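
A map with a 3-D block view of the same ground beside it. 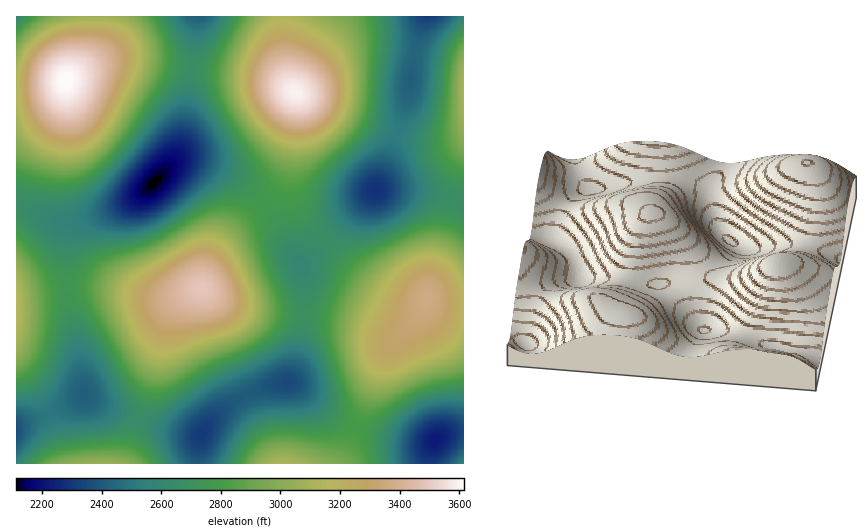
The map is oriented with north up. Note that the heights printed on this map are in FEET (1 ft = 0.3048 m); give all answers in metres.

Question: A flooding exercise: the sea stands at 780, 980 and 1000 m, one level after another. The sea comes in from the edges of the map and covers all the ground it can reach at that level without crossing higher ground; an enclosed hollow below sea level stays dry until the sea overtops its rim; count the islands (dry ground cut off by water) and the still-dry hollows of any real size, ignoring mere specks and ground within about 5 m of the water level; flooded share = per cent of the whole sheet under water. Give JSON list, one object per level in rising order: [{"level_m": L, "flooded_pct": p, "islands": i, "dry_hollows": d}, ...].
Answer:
[{"level_m": 780, "flooded_pct": 16, "islands": 0, "dry_hollows": 1}, {"level_m": 980, "flooded_pct": 83, "islands": 4, "dry_hollows": 0}, {"level_m": 1000, "flooded_pct": 87, "islands": 4, "dry_hollows": 0}]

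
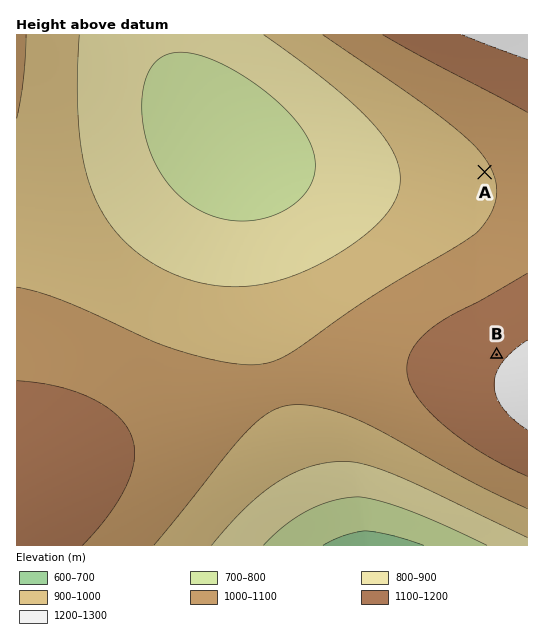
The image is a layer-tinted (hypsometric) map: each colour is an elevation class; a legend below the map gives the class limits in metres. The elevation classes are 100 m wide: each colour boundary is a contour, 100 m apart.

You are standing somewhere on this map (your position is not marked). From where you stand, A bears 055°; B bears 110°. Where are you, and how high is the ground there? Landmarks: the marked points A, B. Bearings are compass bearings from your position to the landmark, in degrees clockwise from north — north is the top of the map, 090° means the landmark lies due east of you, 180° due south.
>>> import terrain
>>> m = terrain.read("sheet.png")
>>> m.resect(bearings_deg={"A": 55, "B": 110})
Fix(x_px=317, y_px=289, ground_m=940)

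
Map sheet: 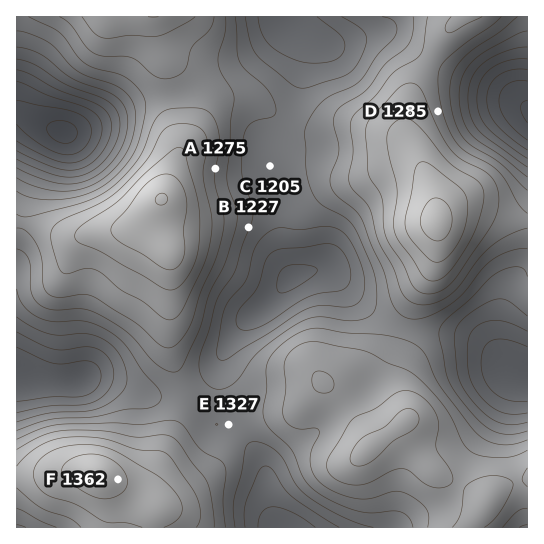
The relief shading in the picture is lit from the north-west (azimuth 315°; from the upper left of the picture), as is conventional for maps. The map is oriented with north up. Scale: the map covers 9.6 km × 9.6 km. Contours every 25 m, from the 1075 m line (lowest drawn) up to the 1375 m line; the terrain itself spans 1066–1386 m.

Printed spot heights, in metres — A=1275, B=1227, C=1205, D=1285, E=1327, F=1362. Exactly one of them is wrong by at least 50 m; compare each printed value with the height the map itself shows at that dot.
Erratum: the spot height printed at E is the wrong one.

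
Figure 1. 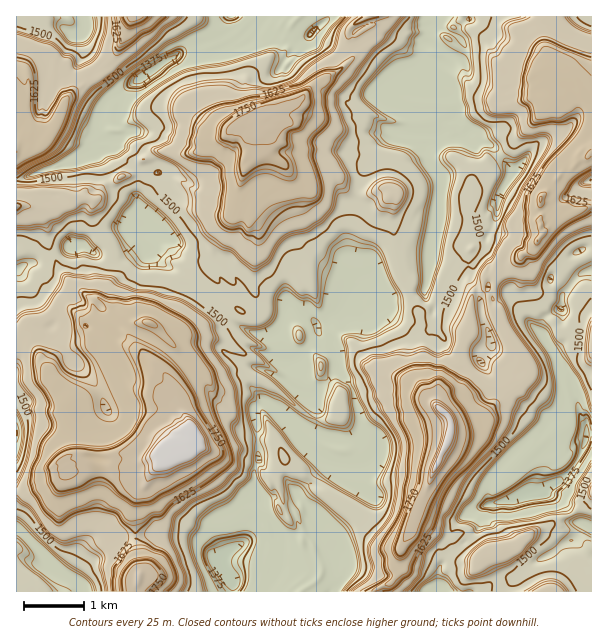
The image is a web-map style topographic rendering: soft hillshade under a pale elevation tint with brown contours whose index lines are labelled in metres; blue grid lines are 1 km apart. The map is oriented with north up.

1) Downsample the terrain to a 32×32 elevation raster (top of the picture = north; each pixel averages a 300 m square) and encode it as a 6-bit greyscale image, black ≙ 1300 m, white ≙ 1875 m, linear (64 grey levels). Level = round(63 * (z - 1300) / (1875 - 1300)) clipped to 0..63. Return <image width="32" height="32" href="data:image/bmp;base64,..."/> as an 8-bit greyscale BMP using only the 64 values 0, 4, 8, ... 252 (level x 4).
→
<image width="32" height="32" href="data:image/bmp;base64,Qk02CAAAAAAAADYEAAAoAAAAIAAAACAAAAABAAgAAAAAAAAEAAATCwAAEwsAAAABAAAAAAAAAAAAAAEBAQACAgIAAwMDAAQEBAAFBQUABgYGAAcHBwAICAgACQkJAAoKCgALCwsADAwMAA0NDQAODg4ADw8PABAQEAAREREAEhISABMTEwAUFBQAFRUVABYWFgAXFxcAGBgYABkZGQAaGhoAGxsbABwcHAAdHR0AHh4eAB8fHwAgICAAISEhACIiIgAjIyMAJCQkACUlJQAmJiYAJycnACgoKAApKSkAKioqACsrKwAsLCwALS0tAC4uLgAvLy8AMDAwADExMQAyMjIAMzMzADQ0NAA1NTUANjY2ADc3NwA4ODgAOTk5ADo6OgA7OzsAPDw8AD09PQA+Pj4APz8/AEBAQABBQUEAQkJCAENDQwBEREQARUVFAEZGRgBHR0cASEhIAElJSQBKSkoAS0tLAExMTABNTU0ATk5OAE9PTwBQUFAAUVFRAFJSUgBTU1MAVFRUAFVVVQBWVlYAV1dXAFhYWABZWVkAWlpaAFtbWwBcXFwAXV1dAF5eXgBfX18AYGBgAGFhYQBiYmIAY2NjAGRkZABlZWUAZmZmAGdnZwBoaGgAaWlpAGpqagBra2sAbGxsAG1tbQBubm4Ab29vAHBwcABxcXEAcnJyAHNzcwB0dHQAdXV1AHZ2dgB3d3cAeHh4AHl5eQB6enoAe3t7AHx8fAB9fX0Afn5+AH9/fwCAgIAAgYGBAIKCggCDg4MAhISEAIWFhQCGhoYAh4eHAIiIiACJiYkAioqKAIuLiwCMjIwAjY2NAI6OjgCPj48AkJCQAJGRkQCSkpIAk5OTAJSUlACVlZUAlpaWAJeXlwCYmJgAmZmZAJqamgCbm5sAnJycAJ2dnQCenp4An5+fAKCgoAChoaEAoqKiAKOjowCkpKQApaWlAKampgCnp6cAqKioAKmpqQCqqqoAq6urAKysrACtra0Arq6uAK+vrwCwsLAAsbGxALKysgCzs7MAtLS0ALW1tQC2trYAt7e3ALi4uAC5ubkAurq6ALu7uwC8vLwAvb29AL6+vgC/v78AwMDAAMHBwQDCwsIAw8PDAMTExADFxcUAxsbGAMfHxwDIyMgAycnJAMrKygDLy8sAzMzMAM3NzQDOzs4Az8/PANDQ0ADR0dEA0tLSANPT0wDU1NQA1dXVANbW1gDX19cA2NjYANnZ2QDa2toA29vbANzc3ADd3d0A3t7eAN/f3wDg4OAA4eHhAOLi4gDj4+MA5OTkAOXl5QDm5uYA5+fnAOjo6ADp6ekA6urqAOvr6wDs7OwA7e3tAO7u7gDv7+8A8PDwAPHx8QDy8vIA8/PzAPT09AD19fUA9vb2APf39wD4+PgA+fn5APr6+gD7+/sA/Pz8AP39/QD+/v4A////AFhMNDBUnNTMoGg8FBgwMDAwMER4lIhQNFBcWFhgcGBYTDQ4UGSQxMScXCQIHDAwMDAwMGCUqHBUWHx0ZFhUWFhAPGBgdICYlHxMJAwQLDAwMDA0ZJzIlFxYaHyAbFRMTDxogHyAgJCEdFAwLCgsMDgwMERYfMC8eFRITFxoWFA4YIyklIyYrKSIYEg0MDBAPDBEVFBYpNCUUCwgJCw4RFCApLy0qLjQ0LiYdFg4MEg0SFRAMEiMzLRwQCQUCAwoWHyw0NDI0NDg4MyshFhEVFBINDAwSITE2JxcMDAkHBhAYKTI0MjQ0Oz49Ny0aEBYUDQwMDA4fLjozJRUMDAsLCRQkKisqLDI3PT45KRkRFQ0MDAwMDiAsODgtIhQMDAsFFCEpKikpLDQ2OzEiGA4ODA4TEQ4YJi44OCwnGxMMDAcXIioqKCgrMzQ0KSEYDQ4PDBMSFB8oMzgwKSMfFxEMDRwnKignKiw0NDApIRcUEQwMDxAZICgvMiojICAeFQwRHyklISgqLTMxKygdFhMNDA4NERwgIyYkIR0eICAUDRYgIyEkKiovLywqIRcWEAwMDAwSFhgZGxkeHBogGw4TGSAgICYqKistKykgFxQPDA4LDA4NERUWFh0eHB4SEBUYGx4gJikqKismIBkWFhYPDAwMDAwMEhYWGh0fGRUUEhYWFx8hJSMhHhoXFhYWFhEQEgwMDAwTEhUXHB4XFhYSFhMWGRwbGRYVFRYWFhYXFhUUDQwMDhUQExYaHx4eFhUSExUVExMVEQ0RFRYWGx8XFhUPDAwSFRAQFhYdIiUcFRQWFhMOFBQNDAwUGB4hIh0XFhQQEhUWEA4WFhcgJycaFh4dGRYWEQwMEBYeJSgoIiAdFxYWFhYSDBUWFR4nKycgISAgHh0WDhEWGSAmKiooJSMcFhccGRQMFRYRGCcrKCYbHBsbGhcVFhYaHyUrKioqKR8ZGB4bFQ0UFhMRISsnHhsREBETFxcWFx0hJzAwMC0nIBkWFhYRDRQWFQ0VJyonKiYXDQwOFRgfJCkrMTQzLCQeFhYUEQwNEQ8RFBQcKCsqKiQSDAwOFRkiKjE0NDQuJyAYFA0MDAwMDBIXHR4hKSolKRkNDBAWGiAmKzI0NDQsIhcVDgwMDAwTGhwkKScoKSElIBIMDBQZHyAhIiYtMi4gFg8MDAwMDRYfICgqKiopISAgHhQHBhAWGRkYFhUcJiYcEwwMDAwOFB0gKCoqKiQgHxoeHxcKBQsNDxIUERAZICEaEg0MDAwTHSAlKionHxwWEBgkJBoQDAwMDAwNDAwYICAZFA0NDhQYHyElIiAWFhAMEiUvKBwVDwsLDAwMCg8fIiAYDgwQFBYcHyAfGQ="/>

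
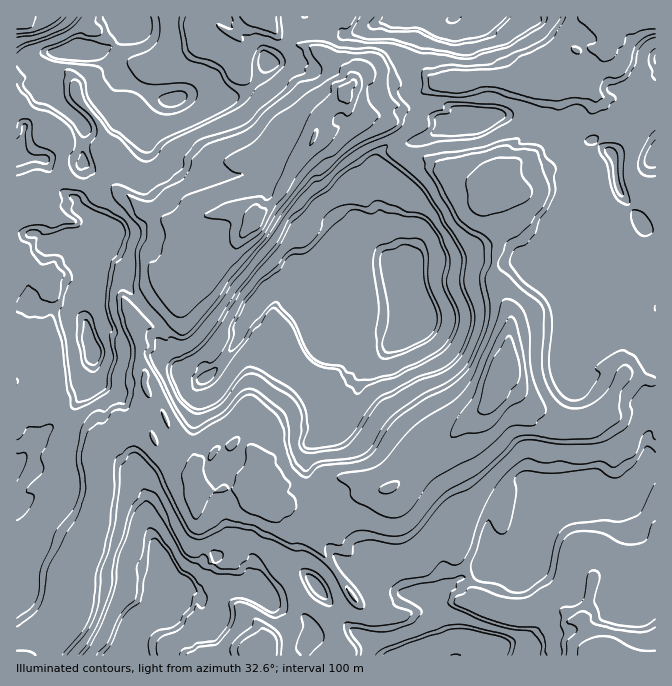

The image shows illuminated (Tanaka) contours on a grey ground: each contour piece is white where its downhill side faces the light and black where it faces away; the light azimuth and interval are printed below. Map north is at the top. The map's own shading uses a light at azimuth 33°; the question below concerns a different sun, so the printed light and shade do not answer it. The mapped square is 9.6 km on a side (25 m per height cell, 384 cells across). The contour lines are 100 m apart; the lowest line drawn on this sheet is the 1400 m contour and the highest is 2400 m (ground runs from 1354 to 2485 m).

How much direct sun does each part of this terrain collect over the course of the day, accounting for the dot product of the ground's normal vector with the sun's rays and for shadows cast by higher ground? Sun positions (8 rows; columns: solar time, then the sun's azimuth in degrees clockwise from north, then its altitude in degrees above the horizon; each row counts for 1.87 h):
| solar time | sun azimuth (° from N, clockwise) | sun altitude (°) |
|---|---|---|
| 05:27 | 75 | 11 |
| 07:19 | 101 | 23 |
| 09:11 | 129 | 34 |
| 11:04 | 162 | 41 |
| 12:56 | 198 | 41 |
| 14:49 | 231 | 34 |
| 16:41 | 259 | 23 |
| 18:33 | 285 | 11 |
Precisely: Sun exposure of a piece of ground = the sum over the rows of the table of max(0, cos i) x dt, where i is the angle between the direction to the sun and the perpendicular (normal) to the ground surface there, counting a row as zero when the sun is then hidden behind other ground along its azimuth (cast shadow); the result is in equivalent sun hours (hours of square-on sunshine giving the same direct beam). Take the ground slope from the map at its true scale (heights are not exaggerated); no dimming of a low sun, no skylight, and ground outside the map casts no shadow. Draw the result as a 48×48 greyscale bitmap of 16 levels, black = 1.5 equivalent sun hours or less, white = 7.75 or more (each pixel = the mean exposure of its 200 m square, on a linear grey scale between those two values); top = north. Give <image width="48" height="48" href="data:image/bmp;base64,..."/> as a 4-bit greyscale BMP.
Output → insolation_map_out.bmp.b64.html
<image width="48" height="48" href="data:image/bmp;base64,Qk32BAAAAAAAAHYAAAAoAAAAMAAAADAAAAABAAQAAAAAAIAEAAATCwAAEwsAABAAAAAAAAAAAAAAABEREQAiIiIAMzMzAERERABVVVUAZmZmAHd3dwCIiIgAmZmZAKqqqgC7u7sAzMzMAN3d3QDu7u4A////ADfN7uuqqUZ6vMy5nMu+7LvLuoqsu6zJMczN7syXNXUmaMmcvLe+7u7dzd3dqVM0apzM3t25Y1qHl0Ws3d7u78ze/+7cvckhFFnMzdzrmFaayCG8uc/Mp4re7czMpHmsy5nN3cy7mYapQ3zbJ9qbp6mZynN8ya3t3KvMzLy6mazM3L/Hbaas7//IQ2hlvM3ezKq8zcyamM3+7ey83orM3d7/vLupvKmazLmczdyaid7Mzdze7N3Mzd3d68upvMvMzMqrzdupm97cvN7u3e7//8zM2+y5jMy3fMuYzdqZq97e7u/czM3t3uzM3O3LdFaLu6yorNqonN68zv/8y7zv/t283M3MuXd2i8u6nNuqvd3bzdypms/93t7tzb3My8y7iqzKrMuKzduqzN2pq+7d3ezv7dzczMzMp5nKvcuJzMuFi8t1q3aczd/t7u7v/t3/2s3Lzd2r64rcmamRExEmzN3v7u7+7u/f/Ou7rN3d7KZ86nikAARnjM3d7ty83d7c3O26rMzMnLm4e6y6VCeIeMzd3u3u3d7/3d3biKzLm3BLucypmIaHhmvN/97+zMzO3NzLZSasyFACvLaIiah4VmN6v+zMqIvLzN3LMFatqUARWFZ2m7d0VVZXnO24cha97czbVnrMmHMDV3RqvIMjNENGm9+5iHas7LzLUWmoe4yDU0nMlCRjIiJGmsyqmomLp8zKUVqsq+7JWrvKJImAAiNXiKq7uqY2e8zIVJvMze7sKLzIeqmEMhRoiIm6uqu4vMy2Zqzsvu7dY5ynm7qHdlV5mZqruqvMzIeIer24vv7u1Tpoq7uWd3iLurubqrzMzLzqiZt63t/u61SLu7u1d3qsu3WImszNze7KiIdM7M3u7sqru7uleIqrzapWrMzd3dzJiJqczMze7u2pq7umiYh5rLd7zczd3cpVaZiqbNzN/u26mruniYiKm8q8zMzd3cc3qpiqnMzN3+7dybu8vMqtvd/szM3czJjdyZirrNzLz/7Ky5u83LvN/d79zMzMqd7umKztu8zLrO7rrMrMy8ve7tzdvMzMrNzZfO7shKzMln3+vN3f7Lzd///evMzK3d3bvc2Dimacyqzu7KqsubzN3d7s28y0zczNy7ZnRqhUaLze7rmrnM27zct6uryYzEZ8ZszLp4zN/szO7v2qzLy4asyqu8yJtLzNu8yzipq3e9y97/7symNGUySpe8xL3M7duMtUV4Z5dKy67e/uy3MgAjQnvMve343cVrR7lSRCNnzKq97+7ehDAWnN3N3d3eyTbXi8lnU1ZnWcrd3bvbzLuGzN7N/czMM56Hq6dWmWZ1VIu/2Yl83v7u7//+7rvIabyamc//68/IZ1WY3Kt57u7+3d3d2ru5qqaKrd3dzO2yZkY2jLlnnLzMzd3d3uy6tyAUqqu8/921er2VVYiWQgAWvMze792+24irczit3M3d7MqDEkdSIAERJaupvO3f///teGmtzOzu6UNXIAE1IAA1NFq5ze7+7f7Jq72sy23tyqzd2VJHqZhmhXe/3d7g=="/>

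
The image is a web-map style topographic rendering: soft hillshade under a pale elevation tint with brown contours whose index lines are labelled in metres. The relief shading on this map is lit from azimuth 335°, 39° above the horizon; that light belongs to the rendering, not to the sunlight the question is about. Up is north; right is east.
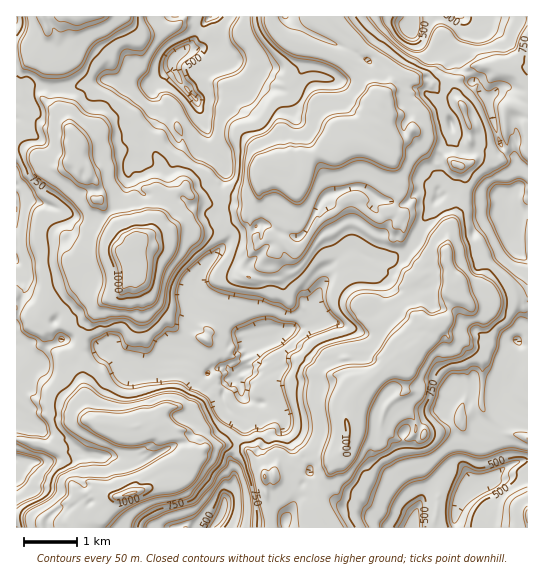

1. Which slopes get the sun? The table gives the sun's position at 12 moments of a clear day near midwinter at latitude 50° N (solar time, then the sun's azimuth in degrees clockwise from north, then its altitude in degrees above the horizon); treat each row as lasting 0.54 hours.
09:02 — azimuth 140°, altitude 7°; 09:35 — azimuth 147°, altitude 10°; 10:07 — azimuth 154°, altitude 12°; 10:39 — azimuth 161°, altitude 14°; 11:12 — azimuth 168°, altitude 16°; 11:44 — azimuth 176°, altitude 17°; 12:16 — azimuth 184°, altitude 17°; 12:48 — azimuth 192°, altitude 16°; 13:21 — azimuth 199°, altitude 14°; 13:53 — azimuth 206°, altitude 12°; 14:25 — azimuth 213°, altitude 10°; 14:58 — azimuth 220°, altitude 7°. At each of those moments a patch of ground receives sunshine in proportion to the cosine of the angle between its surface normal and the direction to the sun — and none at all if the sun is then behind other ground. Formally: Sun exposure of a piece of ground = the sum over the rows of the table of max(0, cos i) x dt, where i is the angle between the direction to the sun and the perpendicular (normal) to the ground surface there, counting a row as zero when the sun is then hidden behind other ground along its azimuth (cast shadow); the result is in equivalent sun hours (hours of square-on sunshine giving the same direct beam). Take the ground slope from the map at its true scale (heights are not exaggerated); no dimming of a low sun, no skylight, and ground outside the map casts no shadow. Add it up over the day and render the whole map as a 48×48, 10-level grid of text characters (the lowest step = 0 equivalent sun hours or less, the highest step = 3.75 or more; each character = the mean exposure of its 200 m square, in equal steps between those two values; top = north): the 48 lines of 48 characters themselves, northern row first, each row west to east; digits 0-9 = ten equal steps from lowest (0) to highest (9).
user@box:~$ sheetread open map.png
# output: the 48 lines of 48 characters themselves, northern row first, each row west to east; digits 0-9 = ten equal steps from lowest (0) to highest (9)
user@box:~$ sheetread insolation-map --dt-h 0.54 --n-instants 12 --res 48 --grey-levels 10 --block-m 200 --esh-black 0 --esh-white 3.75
345667897473120132021344204433301000000000011121
135567646963236743333366322354320000000110000011
234444487455667664336457733313432000000231000002
433333544578555101224536697643334300000012100003
654445646533431012210133545788532231000000132333
589898444435410132100232233211442002212100465654
333322210012000033322221333100021001353332026544
331000121000000002332211122011110332311231112113
334110001210123101121002101221002332231234211243
332310000232002200120010000210013334213245221344
323320022333101210121100100112333332123223531344
200333123233331121133100000013333333364323332343
301333333233331001224200011133344333445410233054
543233223222222100013213333366699954568430133347
564475412110000011001333333468744589453469758744
678558752000000012201344433545556444333444477786
455864511100012322322379964655211564433433434332
323466562000002243333354479532354213222112333234
322234442000010212334344334413787343322101332222
233210221100021231334744434358545874441022211221
333222322012223334343422334354545446621112201121
343312332133333477753344432654433456411102221001
453323344533456677213465567544333333103332111000
233443344533447873132345676454333322023430001001
233353334333456633334446654554321011233332100101
113354322477745334887764546652200000333233222121
113357434677553233357899744434212211200254223233
223445658999874333333334684225453332100027843546
533333699998855332334687764200255321032235777676
674574458846578421235532101000002310233453465764
457303352366642234431220000000001102334784434433
335223300022201223333100110102210023336657845432
333433200000000012455212232021000033346897766333
331222000000000001122113213332112345465489765333
331220000000000000200123333333233488753643343333
323310200000000000110133343332333643545433333333
344312000000002321011011134433334534455322343333
225332111112332121000000003434334344531022443333
000465953333333101000000001333334345630115433321
200248688544645400002000000122335446366554433444
886322344787542212353100100222346687688857545899
444410000000002334658512223433467868986587998775
100000000000133347876630133457976474445735887412
000110000000233368686546534236573544798335321011
000023232014578988864444443334643636644343200000
000024334899999998633354454333535546584342102211
110223334777999886512344564332134454643332133332
533343446646758764402334323333121365533321233334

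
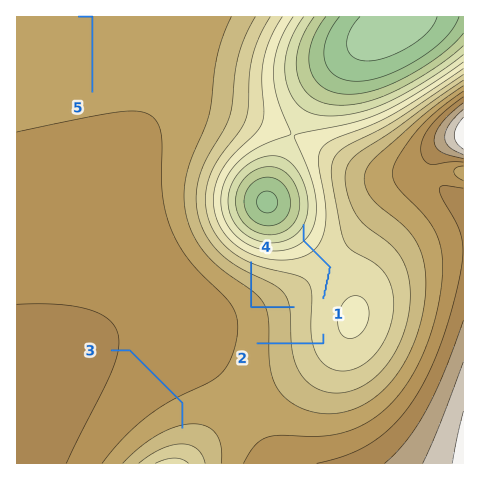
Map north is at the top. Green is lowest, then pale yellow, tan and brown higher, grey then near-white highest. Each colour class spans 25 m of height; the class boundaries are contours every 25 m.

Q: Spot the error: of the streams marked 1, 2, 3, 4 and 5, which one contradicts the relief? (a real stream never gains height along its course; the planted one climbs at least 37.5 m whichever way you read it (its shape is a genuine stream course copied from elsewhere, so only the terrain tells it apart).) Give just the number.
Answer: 4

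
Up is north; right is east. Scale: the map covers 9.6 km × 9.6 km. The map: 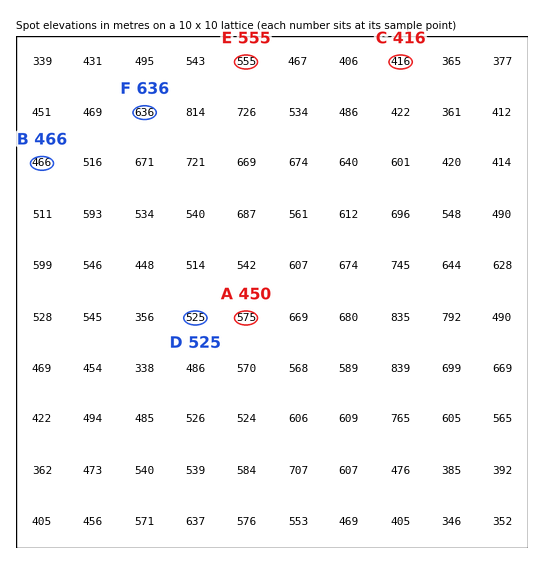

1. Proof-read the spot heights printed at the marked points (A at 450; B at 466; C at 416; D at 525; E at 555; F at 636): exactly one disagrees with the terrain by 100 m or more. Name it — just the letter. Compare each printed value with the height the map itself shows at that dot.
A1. A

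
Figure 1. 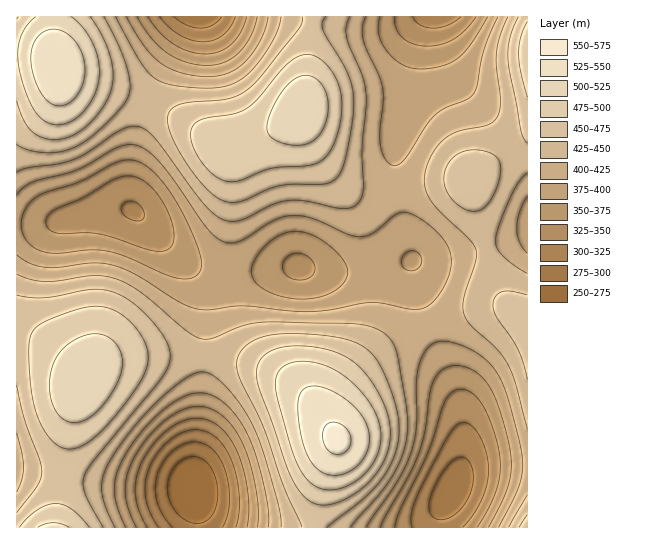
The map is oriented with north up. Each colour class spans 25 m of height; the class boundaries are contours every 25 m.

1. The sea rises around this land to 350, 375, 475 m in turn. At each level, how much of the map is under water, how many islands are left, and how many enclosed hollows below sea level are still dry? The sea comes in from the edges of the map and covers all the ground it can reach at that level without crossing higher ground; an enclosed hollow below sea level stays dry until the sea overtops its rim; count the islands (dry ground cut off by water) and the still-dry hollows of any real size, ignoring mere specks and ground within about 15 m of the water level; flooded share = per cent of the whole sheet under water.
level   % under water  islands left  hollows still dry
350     9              0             1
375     14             0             2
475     80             3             0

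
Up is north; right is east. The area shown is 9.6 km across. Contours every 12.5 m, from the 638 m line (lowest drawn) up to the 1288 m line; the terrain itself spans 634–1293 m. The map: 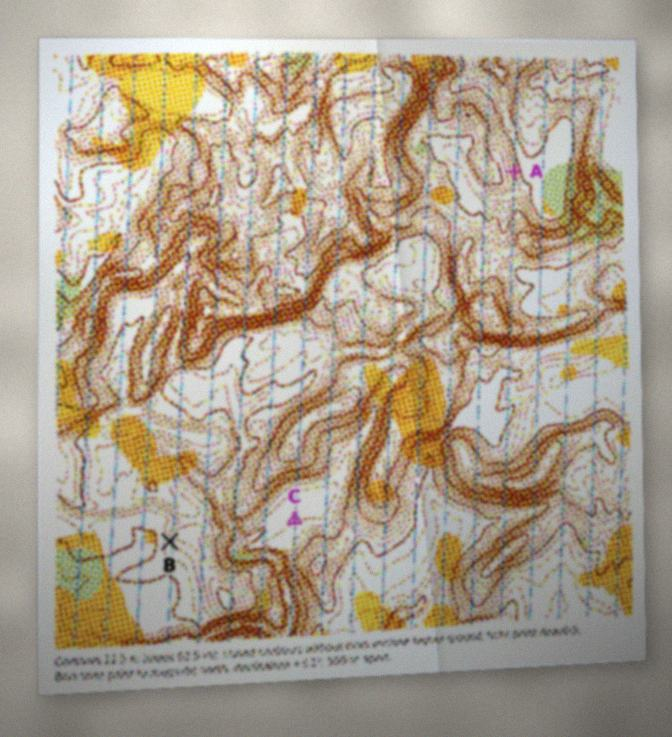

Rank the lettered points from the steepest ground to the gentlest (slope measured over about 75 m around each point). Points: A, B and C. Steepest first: A B C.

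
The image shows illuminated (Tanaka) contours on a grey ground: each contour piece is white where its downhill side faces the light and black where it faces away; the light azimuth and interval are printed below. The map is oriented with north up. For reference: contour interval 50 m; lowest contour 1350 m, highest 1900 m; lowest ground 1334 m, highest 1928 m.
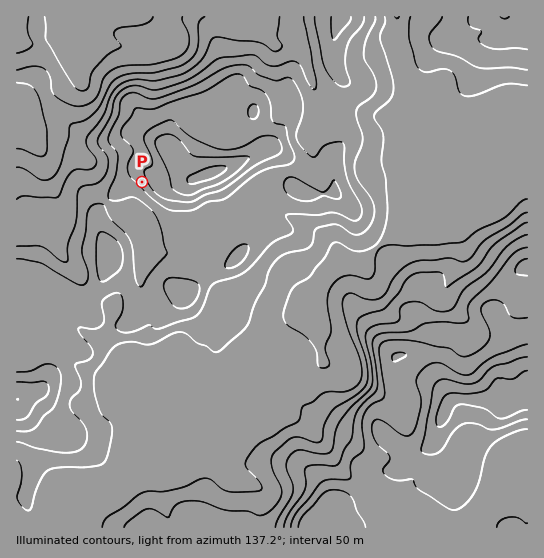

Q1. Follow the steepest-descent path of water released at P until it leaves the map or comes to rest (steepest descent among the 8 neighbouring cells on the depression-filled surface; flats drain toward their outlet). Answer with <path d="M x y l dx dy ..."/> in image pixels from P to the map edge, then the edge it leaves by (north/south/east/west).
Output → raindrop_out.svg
<path d="M142 182l-8 8 0 9-4 4-23 0-12-12 0-16-5-10-3-4-17-18-31 0-18-18-4-3"/>
exit: west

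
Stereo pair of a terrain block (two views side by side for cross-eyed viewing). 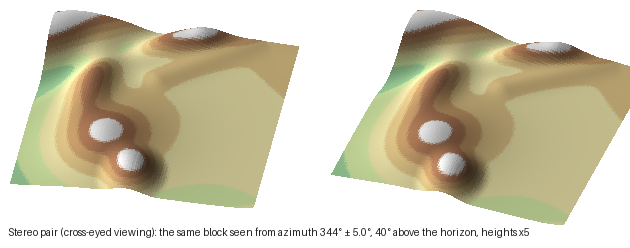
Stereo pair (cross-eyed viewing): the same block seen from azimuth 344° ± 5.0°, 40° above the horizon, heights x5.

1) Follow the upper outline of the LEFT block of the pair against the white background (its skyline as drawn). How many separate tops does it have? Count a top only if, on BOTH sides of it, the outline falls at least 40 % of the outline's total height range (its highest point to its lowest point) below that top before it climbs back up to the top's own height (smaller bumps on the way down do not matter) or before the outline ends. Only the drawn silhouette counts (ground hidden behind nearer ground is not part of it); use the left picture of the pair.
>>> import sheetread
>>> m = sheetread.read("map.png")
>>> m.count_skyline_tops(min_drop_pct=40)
0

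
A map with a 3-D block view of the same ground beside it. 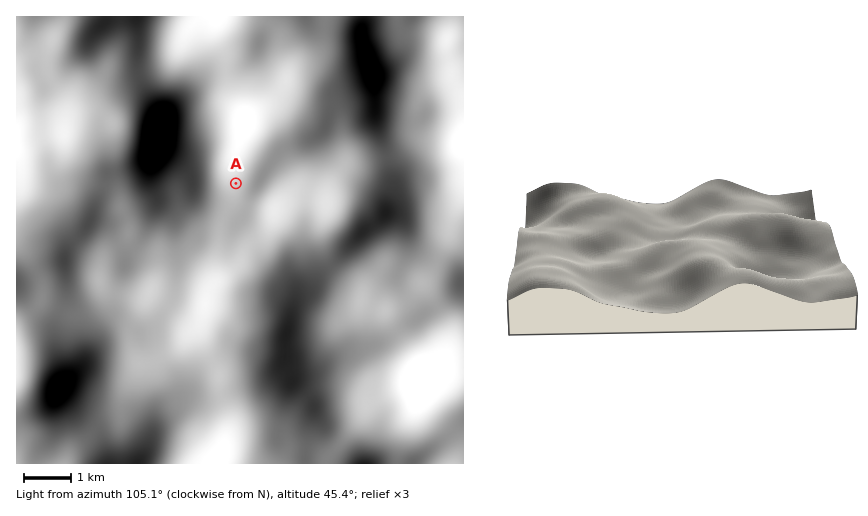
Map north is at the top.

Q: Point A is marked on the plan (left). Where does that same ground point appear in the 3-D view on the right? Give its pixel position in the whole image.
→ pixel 681 245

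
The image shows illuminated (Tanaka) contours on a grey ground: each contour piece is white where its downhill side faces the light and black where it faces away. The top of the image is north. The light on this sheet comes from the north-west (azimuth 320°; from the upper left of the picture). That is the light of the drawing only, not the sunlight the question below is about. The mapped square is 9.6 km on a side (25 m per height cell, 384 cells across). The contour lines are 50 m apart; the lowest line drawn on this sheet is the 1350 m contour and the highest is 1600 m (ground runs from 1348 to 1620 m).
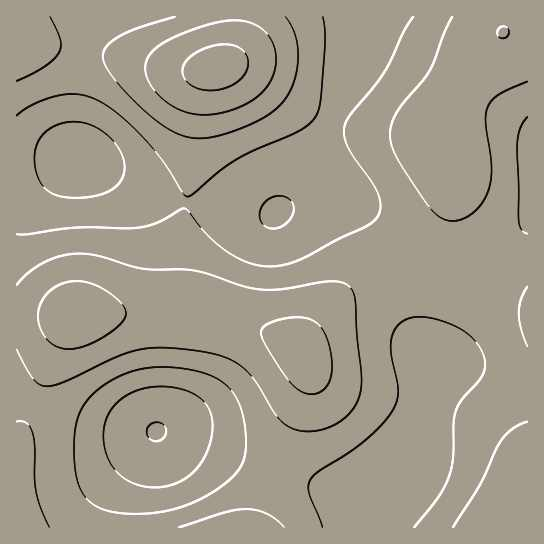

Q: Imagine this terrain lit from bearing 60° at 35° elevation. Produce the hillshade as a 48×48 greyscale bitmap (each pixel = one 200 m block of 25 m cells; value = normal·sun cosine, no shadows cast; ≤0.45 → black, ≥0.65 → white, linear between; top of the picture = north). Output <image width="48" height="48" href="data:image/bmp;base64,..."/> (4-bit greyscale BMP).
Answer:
<image width="48" height="48" href="data:image/bmp;base64,Qk32BAAAAAAAAHYAAAAoAAAAMAAAADAAAAABAAQAAAAAAIAEAAATCwAAEwsAABAAAAAAAAAAAAAAABEREQAiIiIAMzMzAERERABVVVUAZmZmAHd3dwCIiIgAmZmZAKqqqgC7u7sAzMzMAN3d3QDu7u4A////AN3d3My7zLu7u7vN7u7t3LqpmYh3d3iavN3d3MzMzMy7qqu83e7dy7qqqZh3d3iau93d3czd3cy6qqq7zN3Mu7qqqpiHdneJu8zd3d3d3cu6mZmqu7y7u6qqqpiHZmeJq8zN3d3d3cupmIiZqqqqqqqqqph3ZmeJqszN3d7u3cuph3eImZmZmqqqqph2ZmZ4mrzN3e7u3LqYd2d3iIiImZqqqZh2ZmZ4mbvN3u7u3LqYdmZmd3d4iZqqqZh2ZmZ4mbvN3u7t3KmHZlVVZmZ3iJqqqZh3Zmd4mbvM3d3dy6l2ZVVVVVVniZqqqpiHd3eImaq8zd3Muph2VUREREVniau7uqmIiIiJmZqrvMy7qYdlVEQzM0RXirzMy6mYiIiJmYiZqruqmHZVRDMzMzRnms3dzLqZmZmIiHeImaqZh2VUQzMyI0Voq93u3LqpmZmId2ZniJmYdmVEMzMzM0V5vN7u3LqpmZiHdlVWeIiIdlVERDMzRFaKve/+3LqZmYh3ZURVZ4iId2VURERFVWeaze/+3LqZiId2VURFZ4mZh3ZVVWZmZ3ir3u/uy6mYiIdmVERWeJqqmId3d3iIiJq83u7ty6mIiHdmVERWeaq7qZiIiZmqqqu83e7cupiIiId2VVVnirvMuqmZqru7u7u8zd3MupiIiIh2ZWZ4mszcy7qqu8zdzMu8zMzLqpiIiIiHdneJq83d3Lu7zN3t3cu7u8y7qpmJmZmId4iJrN3d3Mu8zd7u3cu7u7u7qpmZmZmZiImavN3d3Mu8ze7u3cuqqqu6qpmZmaqpmZmqvN3d3Mu8zd7u3LqpmqqqqpmZmaqqqqqrvM3czLu7zN3t3LqZmaqqqZiImaqqqqu7vMzMu6qrvN3dy6mZmZqqmYiIiaq7u7u7zMzLuqqqu8zMuqmIiZmZiHd3iZq7vMzMzMu7qZmaq7zLupmIiJmId2ZmeJq8zN3MzLuqmYiZqru7qpiIiIiHZlVWeKvM3d3cy7qpiHiImqu6qZiIiHd2VURWeavN7u7cy6mYd3d4maqqqYiHd3dlVERWibze7u7cu6mHZmZniZqqmYiHd3ZlRERXir3u/+3cuphmVEVWeJmZmYiId3ZVREVnm83v/93LqYZUQzRFZ4iZmIiIh3ZlVVZ4q97u7sy6mHVDMiNFVniIiJmZiHdlVWeJvN7u7buph2QyIiI0VmeIiZmZmYd2ZneavN3d3KqYdlQyERIzRWd4maqqqZh3Z3iavMzMu5mIdlQyERIzRWeImru7upmHd3iau7u7qpiIdlQyIiI0VmeJq8zMy6mId4iZqqqqmZiIdmVDMzNFVniavN3d3LmId3iJmZmZmJmZh3ZUREVWd4mrze7u3LqYd3eIiIiIiJqpmIdmVWZniJq83v/+3LqYd3d3d3eIiau6qZh3d3eImavN7///7LqYd3d3d3eImbvLuqmYiJmZqrze////3LqYh3d2ZneJmszMy7qqqqqqq7ze///+3LqYiHd2ZneJq83dzLu7u7u6u7ze7//+3LqZiId2ZneJqw=="/>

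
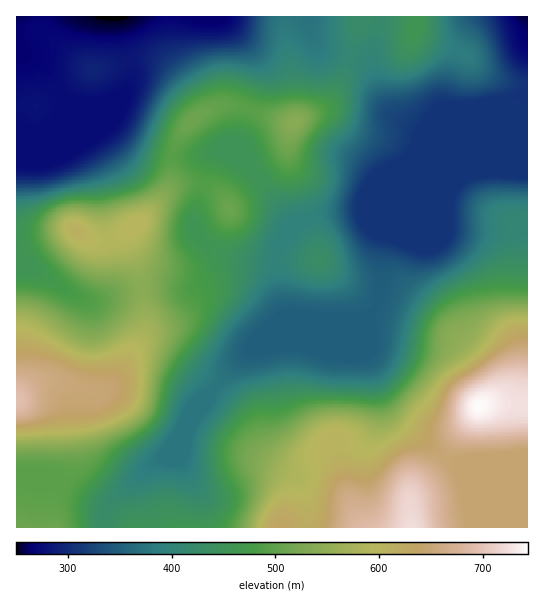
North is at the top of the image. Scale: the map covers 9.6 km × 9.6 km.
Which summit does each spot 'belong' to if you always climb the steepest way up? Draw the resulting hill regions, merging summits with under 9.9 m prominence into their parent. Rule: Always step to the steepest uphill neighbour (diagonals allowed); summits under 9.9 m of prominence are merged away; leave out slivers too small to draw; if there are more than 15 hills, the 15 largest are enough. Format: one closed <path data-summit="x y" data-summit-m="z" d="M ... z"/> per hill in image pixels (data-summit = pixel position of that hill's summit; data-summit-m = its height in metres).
<path data-summit="479 406" data-summit-m="744" d="M527 16l-32 0-9 3-8 4-14 16-15 40-2 11 0 16 2 2 18 0 46-9-124 126-8 28 0 34-8 23-10 7-25 2-71 29-3 3 8 39 1 35 7 14 11 12 8 4 14 0 37-14 14-10 8-20 0-29-5-23 2-8-1 6 12 32 13 26 52 42 12 7 21-5 50-4z"/><path data-summit="17 401" data-summit-m="696" d="M17 251l-1 231 42-1 45 23 6-1 41-38 14-10 17-24 10-18 54-58 10-7 74-30-22-3-24 0-14-30-10-9-12-4-17 0-35 16-21 0-15-3-17 2-19 4-26 10-8 0-16-6-46-28-6-6z"/><path data-summit="77 231" data-summit-m="610" d="M63 97l-2 1-1 13-5 11-6 6-10 4-23-2 0 120 5 11 6 6 46 28 16 6 8 0 26-10 19-4 17-2 15 3 21 0 35-16 17 0 12 4 10 9 14 29 2 0-10-44-5-5-41-8-22-12-12-15 0-16 12-48 4-8 7-7-29 6-16-1-20-5-23-12-17-15-35-15z"/><path data-summit="294 122" data-summit-m="541" d="M307 16l-86 1 32 34 7 18-3 18-18 54 1 8 7 14 17 22 27 40 31-10 41-4 62-26 87-84-25 3-66 27-26-15-8-9-8-16-6-18-7-12-43-12-8-7-6-13z"/><path data-summit="411 527" data-summit-m="724" d="M342 317l-16 2-71 29-10 7-49 54-11 28-4 20 2 6 7 8 8 4 16 0 29-11 15-1 37 14 9 16 5 35 218 0 1-71-50 2-21 5-12-7-52-42-8-13-18-49 0 6 5 23 0 29-5 16-8 9-46 19-14 0-8-4-11-12-7-14-1-35-8-39 3-3z"/><path data-summit="193 119" data-summit-m="513" d="M221 16l-102 0 12 53 0 9-6 15-11 7-16 4-26-1 6 6 35 15 17 15 23 12 32 6 38-6 15 6 8 7-7-23 18-54 3-18-7-18z"/><path data-summit="415 26" data-summit-m="460" d="M494 16l-185 0-1 7 7 19 6 6 45 13 7 12 6 18 8 16 12 12 22 12 4 0 59-25-35 2-2-2 0-16 12-39 9-18 10-10z"/><path data-summit="318 259" data-summit-m="431" d="M429 183l-66 28-41 4-25 9-14 15-6 12 0 31 7 31 2 2 57 4 20-2 6-2 4-5 7-16 1-41 7-26 4-6z"/><path data-summit="230 209" data-summit-m="510" d="M223 151l-6 1-10 14-12 48 0 16 12 15 22 12 41 8 5 5 2 11 0-30 6-12 12-13-6-3-37-54-14-12z"/><path data-summit="281 527" data-summit-m="637" d="M258 463l-15 1-29 11-16 0-15-10 16 32 0 31 109-1-1-22-8-24-17-10z"/><path data-summit="17 527" data-summit-m="512" d="M58 481l-42 2 0 44 87 1 1-14 5-11-6 1-8-3z"/>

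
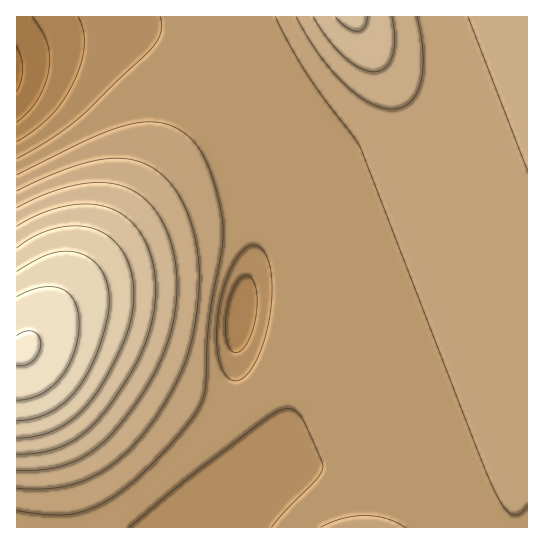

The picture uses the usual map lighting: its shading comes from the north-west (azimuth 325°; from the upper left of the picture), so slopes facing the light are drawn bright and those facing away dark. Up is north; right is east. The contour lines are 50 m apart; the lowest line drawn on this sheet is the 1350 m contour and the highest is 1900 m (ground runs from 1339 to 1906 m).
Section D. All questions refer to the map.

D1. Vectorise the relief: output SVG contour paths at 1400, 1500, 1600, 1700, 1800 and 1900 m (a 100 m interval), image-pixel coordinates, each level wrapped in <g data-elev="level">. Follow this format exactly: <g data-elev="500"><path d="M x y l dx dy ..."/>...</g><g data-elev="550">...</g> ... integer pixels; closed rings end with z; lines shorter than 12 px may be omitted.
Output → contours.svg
<g data-elev="1400"><path d="M32 17l10 14 5 11 3 13-1 14-4 16-7 14-9 12-12 11"/></g><g data-elev="1500"><path d="M129 527l58-48 76-59 16-10 11-1 7 3 6 7 19 42 1 6-6 12-31 31-15 17"/><path d="M234 381l-5-3-4-4-7-16-2-23 3-25 6-26 9-22 11-13 5-3 5-1 6 3 4 4 5 17 2 22-2 26-6 25-9 21-10 14-6 3z"/><path d="M160 17l2 9-2 9-5 10-9 9-72 68-26 19-31 18"/></g><g data-elev="1600"><path d="M17 488l37 0 16-3 15-5 14-7 14-9 26-25 14-17 13-20 11-21 8-19 6-19 4-21 4-45-4-38-5-18-6-16-8-14-9-11-10-10-11-6-11-4-12-2-28 3-36 11-42 19"/><path d="M296 17l22 36 25 30 14 11 12 8 12 5 10 2 11-2 8-5 6-8 4-11 3-13 0-16-6-37"/><path d="M468 17l59 153"/></g><g data-elev="1700"><path d="M17 454l25-2 23-7 18-11 19-19 23-33 18-32 9-31 4-29-3-27-8-23-14-18-17-12-21-6-24 1-27 8-25 13"/><path d="M335 17l11 10 11 4 4-1 3-3 3-10"/></g><g data-elev="1800"><path d="M17 421l17-3 16-6 15-10 13-13 11-18 10-22 8-30 2-18-2-17-6-14-9-11-13-6-13-2-15 2-14 7-20 12"/></g><g data-elev="1900"><path d="M17 365l8 0 8-4 6-8 2-10-3-8-5-4-8 0-8 5"/></g>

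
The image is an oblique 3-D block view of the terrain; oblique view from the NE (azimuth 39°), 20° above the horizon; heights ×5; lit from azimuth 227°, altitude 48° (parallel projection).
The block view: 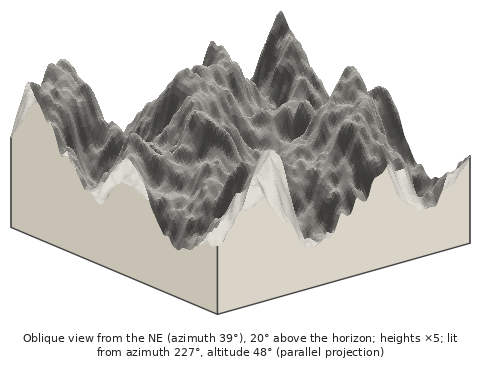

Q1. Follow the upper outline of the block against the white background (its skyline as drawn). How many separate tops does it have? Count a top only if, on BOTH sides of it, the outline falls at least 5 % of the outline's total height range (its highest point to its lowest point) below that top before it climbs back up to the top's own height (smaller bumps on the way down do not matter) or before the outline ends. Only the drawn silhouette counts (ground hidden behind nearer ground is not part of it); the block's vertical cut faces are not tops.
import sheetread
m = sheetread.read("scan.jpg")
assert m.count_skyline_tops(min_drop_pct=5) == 4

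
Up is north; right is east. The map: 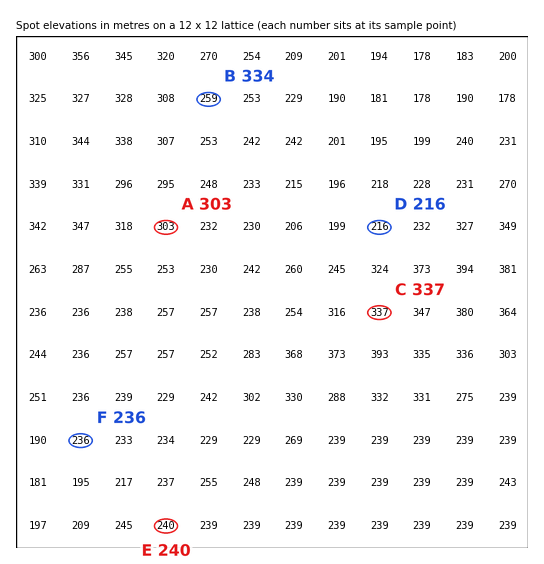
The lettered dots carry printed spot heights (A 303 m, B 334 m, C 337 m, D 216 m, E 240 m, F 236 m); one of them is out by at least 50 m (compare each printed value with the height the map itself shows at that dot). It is B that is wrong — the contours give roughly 259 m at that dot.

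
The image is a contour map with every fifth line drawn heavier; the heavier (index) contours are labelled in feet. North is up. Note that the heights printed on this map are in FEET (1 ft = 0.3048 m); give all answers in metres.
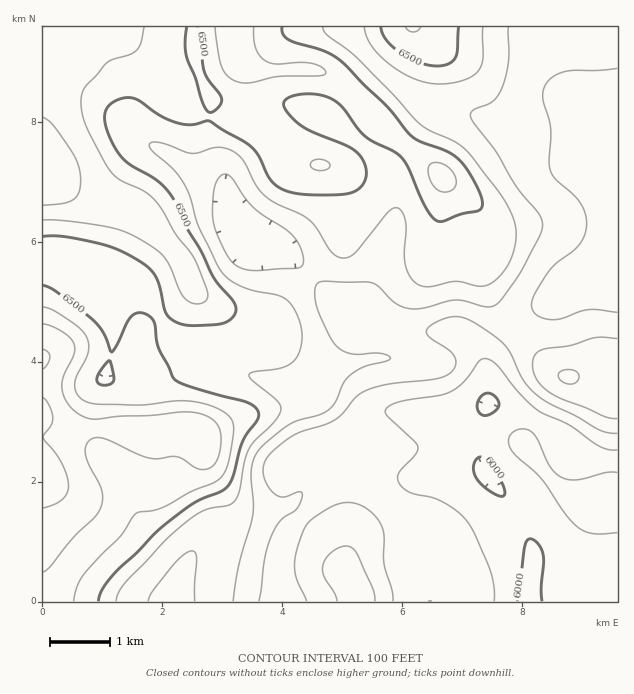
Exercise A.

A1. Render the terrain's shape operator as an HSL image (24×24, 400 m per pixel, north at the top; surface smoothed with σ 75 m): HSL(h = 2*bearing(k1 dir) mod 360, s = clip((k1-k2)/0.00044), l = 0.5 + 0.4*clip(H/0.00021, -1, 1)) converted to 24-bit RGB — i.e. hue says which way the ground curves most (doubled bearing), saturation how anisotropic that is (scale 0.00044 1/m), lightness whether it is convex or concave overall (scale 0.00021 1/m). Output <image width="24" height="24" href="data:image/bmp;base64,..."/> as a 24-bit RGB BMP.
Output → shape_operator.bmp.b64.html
<image width="24" height="24" href="data:image/bmp;base64,Qk32BgAAAAAAADYAAAAoAAAAGAAAABgAAAABABgAAAAAAMAGAAATCwAAEwsAAAAAAAAAAAAAurxum25XtXsuLEEiNGVMYnd+aGiK286UWmGSQkGOYEGIhlNXjdhyzeTAfE+5VDmQTFOJpL2WwrKfYkyQKDR+ra6QnpSFe3qNuLhsgGh1wHWOuWR3H3ZHLW5bWnJ91rqGmaZeMUJwO0GYkanHzOK/vq1ka0RgYUpyXneBi7hxqJV5lVucLThto59qo4lgen5etpyEcm58cZGNz5K/xWeEFlExJFtJxbFtv61zLUdqPn+CWaR2xa+Dwn9/eVeZV1GPc5WbjK6Ff5OPnlmbVjhwjYJfsHNPi3xQpop7nIOXd6ueUUmi73auyFhhDCoZR6Ibo9R9KjGaVo6SR41qk611s5eNimGoa1qggp6ej6iSfGuSjz2LiUiKg32Pr4uyq5/Bk6mdmb6/hY+9USuHtWKS8aXR11DIIP89Ev+EERWKrXSyZ5eFWaFQnJVaelZbeWRmhqBwfpVqd0JsczFdl5Zkdsm4hazOpqXGprmfdK11aypQWBkzhaVDlVZw5qTB5PfUHGRGCyMoSpJmr4eupHCKkWNTfHNabIBgmKRWdnhNWSdXkEtVfN2JUMmhajo8qJMuvLJYlDdBdBVuc2jHndrURkukuOKz9unVtgqCETMeBi8ELksNcIc7qoSlj5SwbWyts4unemmkHhqiv9Pfqt6wThs3Qg4JupcAk9efUYH5nKv/zN7/1cj+y8X/1+X08Kf275P/2bT+hxnyUtUqAJQsLIQ7j4hRcGNHnZ9UlqRcKVyHsr9BlgQAMgEGbqo0xufUyP5xCzIeMUIWT0gIMTsIb5wVpJgikyQzxWNx0x+tnUHi7Njzyl3hRVElWFkeZmUgd5IaUY4hHykyQAsVvw00sufmo/vpb8rM/tB1Jk8cDSwvuVpIU75OUaM8cmgvY08hbEIVfFYlQZ84c6hQ1lPPu3XmmITdmZzhx9jtgKXaFAtULCus0e/21+v0wKndYlmf7d7s3c70AB+baaq3trp/dUROe0dFjWFmbHWqra3AhbyjTJ6kU22mgILDj5jSfq3Zh3zV1wulYRV2O+GtavGrbquZwHSwqI3NvtGuylunaQyHdadiul52nixlmIxBTLZgVK+xkrOmr72pVW+YTWR1bkc4hEEUhmgFOzYJLxQTWrxMSuyDQYxNV2FBapJIkZdX0pkrZR4sckBkeJ1qhjt90SGI0/jWmOn/WHbulI3Dv4CGeDNLRyYgWz80q2OIz42crGqoQlWIjORtLKMtPWBQXXZccItTf3tOlmc7dlBfem5phnBTRx89jd5wzf/MGlGAWihVkVhJuDNUvBBpr2dkOrOuTWmkxJOmwpTFWF/N4djDZbBvKnNyVnhvdYNuen51dGA7a1IzaVQvZz0wRJ1/zP/YzvOzIwcsVTY+dGZEZys9r1JxyM+2YY2jKlmItYqnxLSkSWmr1L2y0qa7PkKNR315Y4x3cX+CXlYscZNDW6O1b7HOtfXck/qSgSEiQBRIdkNcbjQtY1g6abdgvbx/mpVwJ1Fqj3ZN1bRYTmVMlsdjw6aLiF7MZG67Yn2faW6Gj6zdg87jbrPdjcLZueHGvHl2iS9yQSVhfhxiskU/ZbBZQqs8hKhVp6eCLjhwfjJ7571lTcaAlO3DZYa4dlWglmamjGCXeWuFnq+5iaqsUMS0ZtDEt5iGpiNYnS9BMRtJcCyIwtTGtK7RlpTEdM+vc7K5SSODPzSa2/LZ0vn1R4HEey9OaF5OcVtfg2VzgXZ/n6eUlLCWa7mTRWE4XSMZdBcdvWA0LhUxMYZMd9t3fcfMxdrrs6Pjoxp+cyZxbv/f0/jkzWuSZxVSpE1VaohyXGFzfHV4f357qa1+mLxzfUpFTR42ZB4rk289Y67FZj3pnezqieO+V8ObhIk/TwYZwxwuw//lO/fCdFAljRsWfTxgnKWGknabY1qHe3aAgIB+sKCFuHdJZSk0Vi1bgU+yyenaQLDeMEOrt9NZq6g0WD0aLBQNfXsrzP/iiubJQgwfVzQVdGMseo5MbahYe2V3dmB/gXmBgYKAm2tbvUpmql+tSWCfUM67rtimZxd3nxIrruI6zC+HyDLOWanXx//uVOuPMwAQaQgKp5I6WKpFU8BoXplxXVttb2pwfH9vgINte2xlmIR5nWeQfnaZXbR4cJhVLAhR56WZvPbTPHvtr7740uf5knXeMwAddwksm8KEtNrRn9LXf6i3YWWXYVSKeWqGiGlvjYRic3OGjYR5jHaTj6OPgZh8ZHN/DgVG8PWrtuVoKEoySnUTZGoHLQYKggKSzcLfw9/Skb+XgZl2eIFvY1t2YlV+dmaKj3Kdp5er"/>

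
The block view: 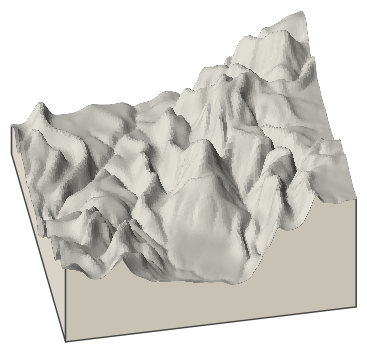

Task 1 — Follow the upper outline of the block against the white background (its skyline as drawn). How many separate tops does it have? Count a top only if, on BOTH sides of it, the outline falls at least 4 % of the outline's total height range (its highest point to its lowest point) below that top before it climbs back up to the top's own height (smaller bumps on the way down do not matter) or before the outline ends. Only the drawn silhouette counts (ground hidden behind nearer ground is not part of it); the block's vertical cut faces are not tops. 2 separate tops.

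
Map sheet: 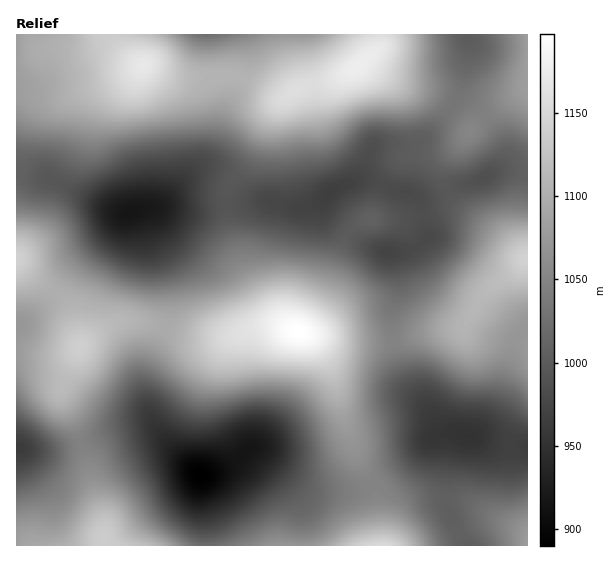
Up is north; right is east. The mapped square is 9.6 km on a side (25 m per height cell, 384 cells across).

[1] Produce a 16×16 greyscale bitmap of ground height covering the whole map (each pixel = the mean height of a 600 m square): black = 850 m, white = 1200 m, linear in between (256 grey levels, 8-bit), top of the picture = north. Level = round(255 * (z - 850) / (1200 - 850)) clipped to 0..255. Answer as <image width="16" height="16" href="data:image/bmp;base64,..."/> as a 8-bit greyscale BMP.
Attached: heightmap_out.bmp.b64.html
<image width="16" height="16" href="data:image/bmp;base64,Qk02BQAAAAAAADYEAAAoAAAAEAAAABAAAAABAAgAAAAAAAABAAATCwAAEwsAAAABAAAAAAAAAAAAAAEBAQACAgIAAwMDAAQEBAAFBQUABgYGAAcHBwAICAgACQkJAAoKCgALCwsADAwMAA0NDQAODg4ADw8PABAQEAAREREAEhISABMTEwAUFBQAFRUVABYWFgAXFxcAGBgYABkZGQAaGhoAGxsbABwcHAAdHR0AHh4eAB8fHwAgICAAISEhACIiIgAjIyMAJCQkACUlJQAmJiYAJycnACgoKAApKSkAKioqACsrKwAsLCwALS0tAC4uLgAvLy8AMDAwADExMQAyMjIAMzMzADQ0NAA1NTUANjY2ADc3NwA4ODgAOTk5ADo6OgA7OzsAPDw8AD09PQA+Pj4APz8/AEBAQABBQUEAQkJCAENDQwBEREQARUVFAEZGRgBHR0cASEhIAElJSQBKSkoAS0tLAExMTABNTU0ATk5OAE9PTwBQUFAAUVFRAFJSUgBTU1MAVFRUAFVVVQBWVlYAV1dXAFhYWABZWVkAWlpaAFtbWwBcXFwAXV1dAF5eXgBfX18AYGBgAGFhYQBiYmIAY2NjAGRkZABlZWUAZmZmAGdnZwBoaGgAaWlpAGpqagBra2sAbGxsAG1tbQBubm4Ab29vAHBwcABxcXEAcnJyAHNzcwB0dHQAdXV1AHZ2dgB3d3cAeHh4AHl5eQB6enoAe3t7AHx8fAB9fX0Afn5+AH9/fwCAgIAAgYGBAIKCggCDg4MAhISEAIWFhQCGhoYAh4eHAIiIiACJiYkAioqKAIuLiwCMjIwAjY2NAI6OjgCPj48AkJCQAJGRkQCSkpIAk5OTAJSUlACVlZUAlpaWAJeXlwCYmJgAmZmZAJqamgCbm5sAnJycAJ2dnQCenp4An5+fAKCgoAChoaEAoqKiAKOjowCkpKQApaWlAKampgCnp6cAqKioAKmpqQCqqqoAq6urAKysrACtra0Arq6uAK+vrwCwsLAAsbGxALKysgCzs7MAtLS0ALW1tQC2trYAt7e3ALi4uAC5ubkAurq6ALu7uwC8vLwAvb29AL6+vgC/v78AwMDAAMHBwQDCwsIAw8PDAMTExADFxcUAxsbGAMfHxwDIyMgAycnJAMrKygDLy8sAzMzMAM3NzQDOzs4Az8/PANDQ0ADR0dEA0tLSANPT0wDU1NQA1dXVANbW1gDX19cA2NjYANnZ2QDa2toA29vbANzc3ADd3d0A3t7eAN/f3wDg4OAA4eHhAOLi4gDj4+MA5OTkAOXl5QDm5uYA5+fnAOjo6ADp6ekA6urqAOvr6wDs7OwA7e3tAO7u7gDv7+8A8PDwAPHx8QDy8vIA8/PzAPT09AD19fUA9vb2APf39wD4+PgA+fn5APr6+gD7+/sA/Pz8AP39/QD+/v4A////AKWsyLuTaGmBjJOxvZ53fJWIlayZYjQ8V218j5OBcXd8ZYWTd0kmKzlWfZSHaF5bXGiNiGdJSkQ7VomfgVdNTliZtZhrYX6AcX+lqHpbW2RyrcS5jpCwwr/EzbWGdYiWlavGx7Ovwtrk9O2/lJivsaOuubiwpq3B1+XTr4mNqruxw6uTeHCBlKWsn4tucY20yL2VYkdLYnt/d3BtYWBtm7+Md0o0OVFoY1xZZmlia4CQcGxjUExWZ2xqYltiZ25pcYCGjX90b3eRlI1zaHCBg3iirLW8saajvs3ErJePhY2UrLfH3NW+uMHY3uTVsIeFnbG6y9nQpqGqt8Tf4rR/dpQ="/>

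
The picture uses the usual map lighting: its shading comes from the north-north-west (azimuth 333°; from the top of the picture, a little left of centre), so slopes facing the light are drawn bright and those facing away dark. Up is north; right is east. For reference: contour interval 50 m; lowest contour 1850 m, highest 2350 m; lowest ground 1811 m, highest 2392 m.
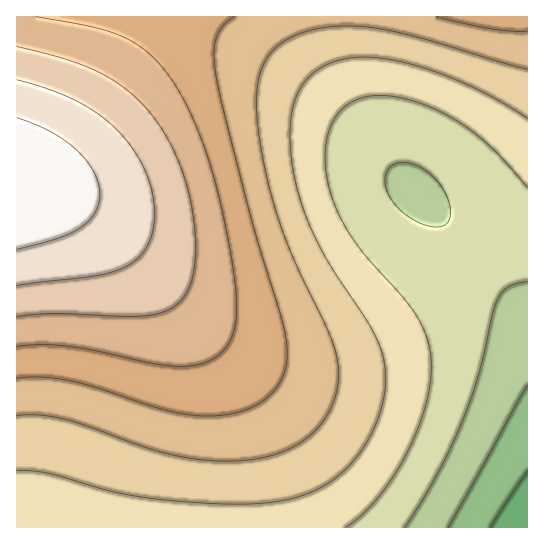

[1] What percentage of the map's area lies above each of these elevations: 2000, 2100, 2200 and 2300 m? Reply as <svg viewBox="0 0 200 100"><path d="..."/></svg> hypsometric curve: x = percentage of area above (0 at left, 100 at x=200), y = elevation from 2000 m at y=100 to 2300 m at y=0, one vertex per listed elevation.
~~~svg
<svg viewBox="0 0 200 100"><path d="M155 100l-60-33-47-34-31-33"/></svg>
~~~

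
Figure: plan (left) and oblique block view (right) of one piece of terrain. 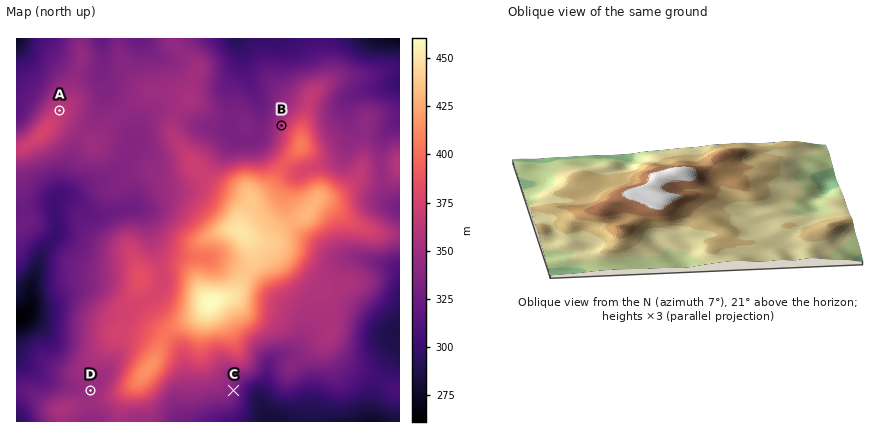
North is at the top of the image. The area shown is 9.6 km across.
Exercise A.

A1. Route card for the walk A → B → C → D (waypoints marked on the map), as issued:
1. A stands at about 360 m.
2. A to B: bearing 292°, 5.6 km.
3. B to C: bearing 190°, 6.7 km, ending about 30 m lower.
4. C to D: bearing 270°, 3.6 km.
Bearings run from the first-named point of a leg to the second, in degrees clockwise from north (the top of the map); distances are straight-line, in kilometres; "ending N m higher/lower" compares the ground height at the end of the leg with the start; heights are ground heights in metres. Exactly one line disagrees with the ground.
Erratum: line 2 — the bearing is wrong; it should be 094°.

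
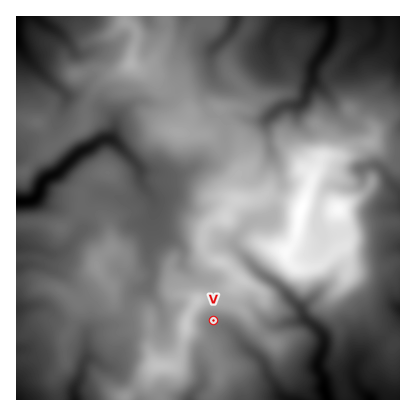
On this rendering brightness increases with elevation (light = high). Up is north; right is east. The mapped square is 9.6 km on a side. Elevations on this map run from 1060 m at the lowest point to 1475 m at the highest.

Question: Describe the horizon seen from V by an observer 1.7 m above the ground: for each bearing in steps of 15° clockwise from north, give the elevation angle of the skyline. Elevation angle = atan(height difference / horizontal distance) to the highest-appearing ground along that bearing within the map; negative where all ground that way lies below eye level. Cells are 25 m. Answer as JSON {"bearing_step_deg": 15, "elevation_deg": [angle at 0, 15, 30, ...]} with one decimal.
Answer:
{"bearing_step_deg": 15, "elevation_deg": [10.2, 9.8, 9.0, 7.7, 6.3, 5.0, 3.1, 0.8, -0.7, -2.5, -0.7, 0.3, 1.0, 1.6, 2.9, 5.1, 8.4, 10.4, 10.8, 10.9, 11.4, 11.8, 11.6, 10.7]}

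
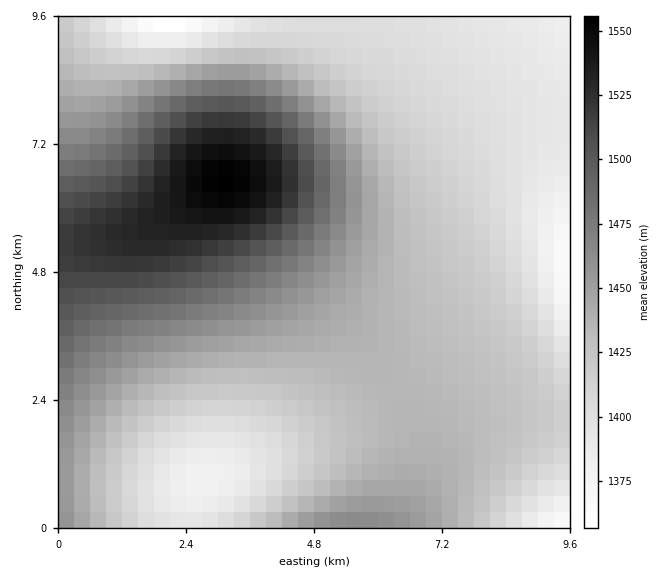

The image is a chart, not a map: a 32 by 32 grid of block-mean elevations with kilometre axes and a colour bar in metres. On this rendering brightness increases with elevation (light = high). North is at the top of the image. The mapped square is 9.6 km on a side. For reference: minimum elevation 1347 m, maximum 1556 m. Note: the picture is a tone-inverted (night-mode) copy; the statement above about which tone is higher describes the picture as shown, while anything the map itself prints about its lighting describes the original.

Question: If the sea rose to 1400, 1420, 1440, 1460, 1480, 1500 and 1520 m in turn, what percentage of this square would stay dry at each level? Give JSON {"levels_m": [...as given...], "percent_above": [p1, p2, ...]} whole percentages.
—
{"levels_m": [1400, 1420, 1440, 1460, 1480, 1500, 1520], "percent_above": [83, 64, 38, 26, 19, 13, 8]}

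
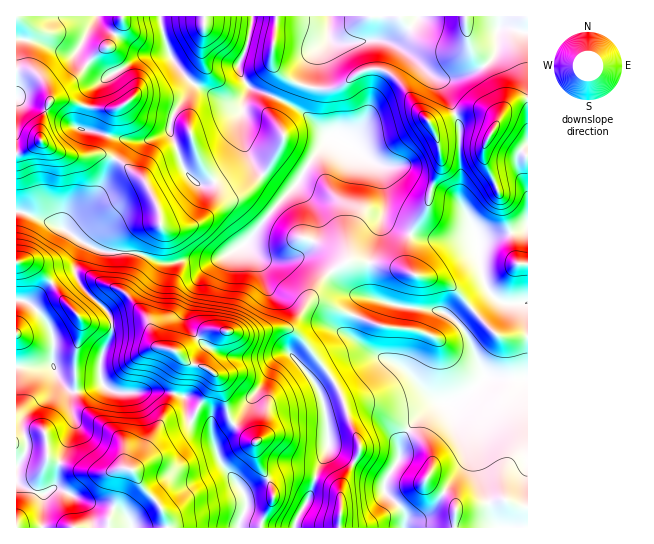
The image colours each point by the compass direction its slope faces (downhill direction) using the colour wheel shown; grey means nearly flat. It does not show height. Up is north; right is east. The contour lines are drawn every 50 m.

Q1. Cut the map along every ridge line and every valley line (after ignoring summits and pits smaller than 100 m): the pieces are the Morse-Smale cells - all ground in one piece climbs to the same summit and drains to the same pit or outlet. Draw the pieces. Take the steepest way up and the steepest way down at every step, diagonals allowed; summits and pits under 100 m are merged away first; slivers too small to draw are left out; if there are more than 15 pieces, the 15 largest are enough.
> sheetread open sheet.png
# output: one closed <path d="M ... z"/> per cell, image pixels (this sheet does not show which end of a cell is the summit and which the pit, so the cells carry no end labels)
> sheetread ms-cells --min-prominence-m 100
<path d="M197 85l-6 4-16 22-6 16 12 36 7 12 13 10 12-2 26-19 6-9 1-6 9 18 10 10 23 16-46 54-28 13-55 3-20-10-34-1-22-9-8 24 1 10 8 13 25 24 3 7 0 12-12 29 0 13 4 11 17 7 38-2 24 5 2 2 3 20 5 5 12 4 6 4 6 24 6 11 18 23 4 8 2 9-8 21 55 1 17-34 6-24 11-20-1-33-8-27 38-25 20-8 9 2 17 9 23 24 15 10-18 11-16 18-7 12-1 16-15 26 1 8 19 18 0 16 123 1 1-301-45 12-5 4-4-6-49 2-24-8-11-6-6-6 1-29-5-21-26-21-20-12-5 0-32-28-31-15-17-5-8 13-11 2z"/><path d="M159 16l-143 1 0 194 7 1 28 11 16 8 14 10 24 11 34 1 20 10 55-3 28-13 46-54-23-16-10-10-9-18-1 6-6 9-26 19-12 2-13-10-7-12-12-36 6-16 20-26-10-8-13-18-8-21z"/><path d="M53 365l-18 3-19-1 1 161 222-1 8-21-2-9-4-8-18-23-6-11-6-24-6-4-12-4-5-5-3-20-2-2-24-5-38 2-15-5-3-4-30 8-10-7z"/><path d="M329 35l-1 6-15 17-13 49 1 4 28 25 5 0 8 4 38 29 5 21-1 29 6 6 35 14 50 0-2-12-13-25 0-75-19-44-32-28-23-14-17-1-11 3-23 0-6-5z"/><path d="M527 16l-145 0-3 19-3 4 10 2 17 10 38 32 19 44 0 75 13 25 5 16 5-4 32-7 13-6z"/><path d="M382 357l-5 0-20 8-38 25 8 27 1 33-11 20-6 24-16 29 0 5 109-1 0-16-19-18-1-8 15-26 1-16 7-12 16-18 18-11-15-10-23-24z"/><path d="M23 212l-7 1 0 153 19 2 18-3 10 20 10 7 26-7 4-2-3-8 0-13 12-29 0-12-3-7-25-24-8-13-1-10 8-25-16-11z"/><path d="M329 16l-76 0-5 27-9 20 1 10 7 12 8 6 18 5 28 15 12-53 15-17z"/><path d="M251 16l-90 0-1 3 9 35 16 23 14 11 27 13 12 2 6-5 5-11-9-14-1-10 9-20 4-18z"/><path d="M381 16l-51 0-2 11 1 11 6 5 23 0 17-3 5-10z"/>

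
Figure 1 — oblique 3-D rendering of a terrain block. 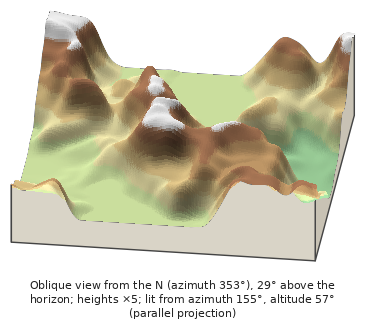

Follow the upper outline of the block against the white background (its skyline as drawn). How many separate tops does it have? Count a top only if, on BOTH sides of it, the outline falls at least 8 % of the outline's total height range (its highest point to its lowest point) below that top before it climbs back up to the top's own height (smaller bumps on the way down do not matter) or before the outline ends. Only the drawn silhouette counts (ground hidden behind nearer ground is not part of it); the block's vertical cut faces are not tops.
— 2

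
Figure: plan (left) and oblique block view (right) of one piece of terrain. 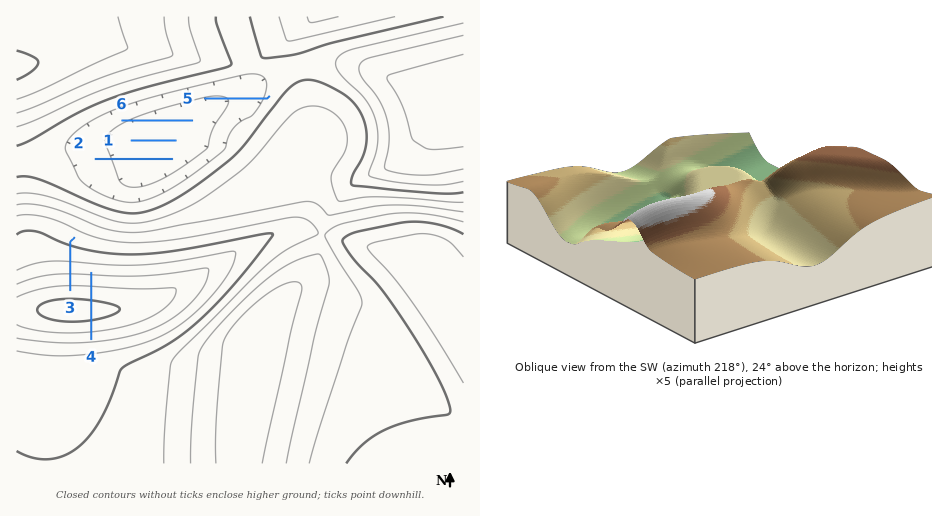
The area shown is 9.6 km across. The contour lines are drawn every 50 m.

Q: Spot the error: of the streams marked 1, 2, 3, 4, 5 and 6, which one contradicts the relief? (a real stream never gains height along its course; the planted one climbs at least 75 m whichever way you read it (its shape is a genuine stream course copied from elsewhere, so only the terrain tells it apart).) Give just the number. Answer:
4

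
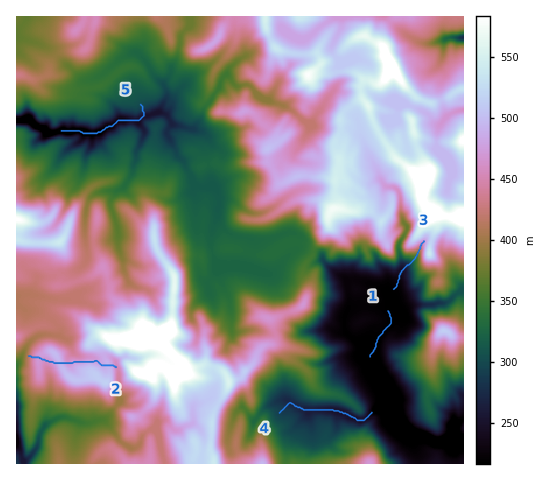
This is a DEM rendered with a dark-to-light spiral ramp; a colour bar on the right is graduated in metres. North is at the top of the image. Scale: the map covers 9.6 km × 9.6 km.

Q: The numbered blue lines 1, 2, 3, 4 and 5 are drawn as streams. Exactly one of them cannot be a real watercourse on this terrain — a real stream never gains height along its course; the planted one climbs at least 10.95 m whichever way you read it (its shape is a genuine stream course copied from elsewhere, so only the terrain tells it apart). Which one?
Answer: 2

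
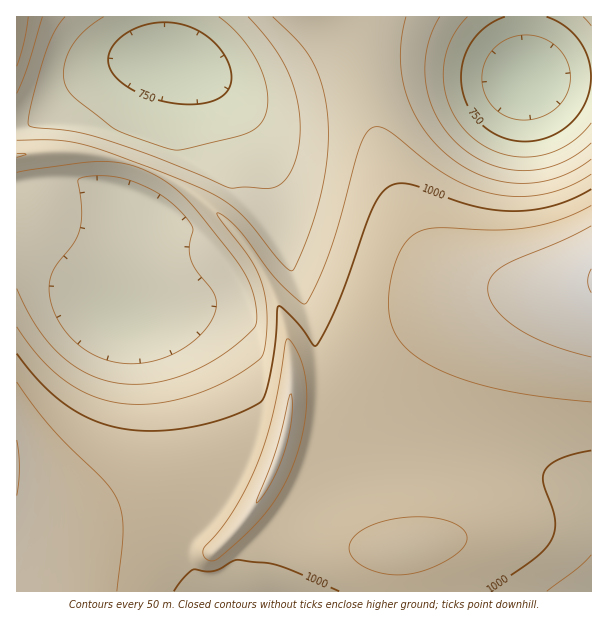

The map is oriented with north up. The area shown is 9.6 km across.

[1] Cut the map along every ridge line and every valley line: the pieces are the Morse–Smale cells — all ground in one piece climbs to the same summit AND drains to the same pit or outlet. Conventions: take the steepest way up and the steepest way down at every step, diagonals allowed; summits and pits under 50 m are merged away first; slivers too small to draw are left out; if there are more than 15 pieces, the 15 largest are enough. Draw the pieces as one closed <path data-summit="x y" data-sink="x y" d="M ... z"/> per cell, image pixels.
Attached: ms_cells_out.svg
<path data-summit="591 281" data-sink="173 59" d="M336 16l-171 0-1 28 4 14-24 0-28 8-35 19-36 31-12 6-17 4 1 30 16-4 53 0 37 8 36 14 42 25 35 34 16 20 17-11 6-8 15 30 18 48 11 51 1 47 15-2 15-11 61-59 42-31 33-13 46-4-38-4-32-9-24-15-16-17-10-17-21-46-17-51-18-78-12-27z"/><path data-summit="591 281" data-sink="591 591" d="M591 283l-21 5-60 4-30 9-28 19-25 27-13 19-14 27-9 36 0 47 11 66 3 50 187-1z"/><path data-summit="17 465" data-sink="122 320" d="M77 181l-35 0-26 5 0 327 19 5 36 0 16-2 117-38 23-2 9 4 8-22 0-18-12-35-16-34-18-29-12-11-18-9-43-2-3-2 11-72 11-46-31-13z"/><path data-summit="591 281" data-sink="525 74" d="M525 16l-188 1 7 9 12 27 18 78 17 51 21 46 16 24 25 20 33 12 35 5 28 0 41-5 2-2 0-204-43 0-22-4z"/><path data-summit="591 281" data-sink="273 591" d="M521 290l-35 4-33 13-42 31-61 59-15 11-16 3-1 50-11 10-11 21-34 51-3 26 2 23 143-1-2-49-11-66 0-47 9-36 22-40 30-33 28-19 17-6z"/><path data-summit="17 465" data-sink="273 591" d="M227 476l-14 0-21 5-78 27-34 9-45 1-18-4-1 77 188 1-16-28-1-15 6-12 18-18 21-31 3-8z"/><path data-summit="591 281" data-sink="122 320" d="M86 152l-53 0-16 4-1 29 26-4 48 1 33 8 21 10-8 30-12 70-2 18 3 2 25-2 18-6 27-14 57-44-16-21-27-28-23-17-45-22-30-9z"/><path data-summit="281 449" data-sink="122 320" d="M252 254l-3 0-18 14-13 14-23 16-27 14-32 8 25 0 12 4 13 7 16 17 24 44 16 42 2 24-8 22 25 13 13-23 10-32 6-33 2-30-3-33-6-25-7-21z"/><path data-summit="17 17" data-sink="173 59" d="M164 16l-147 0-1 109 8 1 21-10 36-31 35-19 28-8 24 0-4-14z"/><path data-summit="281 449" data-sink="273 591" d="M306 409l-17 1-7 39-18 42-4 2-24-13-16 27-30 35-3 7 0 11 6 13 13 19 54-1-1-22 3-26 8-13 19-26 18-33 11-10 1-50z"/><path data-summit="281 449" data-sink="173 59" d="M275 234l-6 8-17 12 10 15 14 27 12 39 4 40-3 33 29 2 2-2 0-27-6-45-13-46z"/><path data-summit="591 17" data-sink="525 74" d="M591 16l-64 0-1 58 23 4 42 0z"/>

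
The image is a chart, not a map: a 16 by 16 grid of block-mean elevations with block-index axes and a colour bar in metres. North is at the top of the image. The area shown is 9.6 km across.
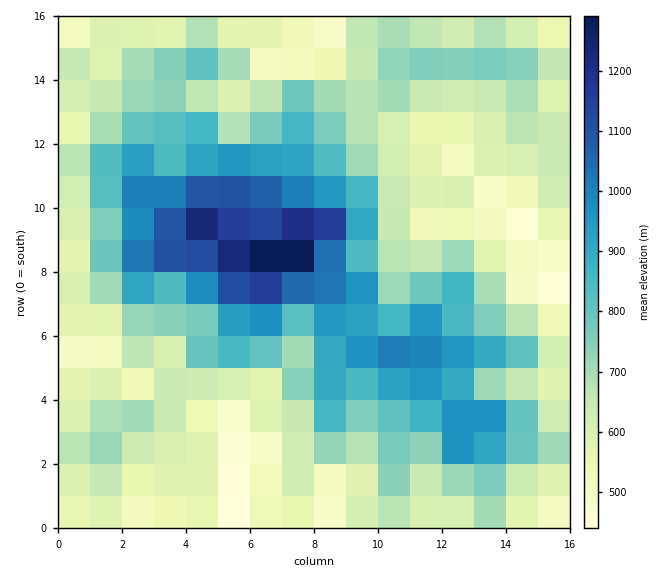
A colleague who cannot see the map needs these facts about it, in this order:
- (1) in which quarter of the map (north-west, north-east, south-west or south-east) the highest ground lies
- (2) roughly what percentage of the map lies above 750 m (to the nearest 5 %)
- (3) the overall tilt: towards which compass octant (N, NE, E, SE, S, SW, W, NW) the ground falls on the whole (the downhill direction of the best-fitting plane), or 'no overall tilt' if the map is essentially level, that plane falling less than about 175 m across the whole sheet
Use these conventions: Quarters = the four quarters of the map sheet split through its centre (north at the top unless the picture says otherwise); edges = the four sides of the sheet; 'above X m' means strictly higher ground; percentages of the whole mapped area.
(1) Look to the north-west quarter for the highest ground.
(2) About 35 % of the map lies above 750 m.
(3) On the whole the map has no overall tilt.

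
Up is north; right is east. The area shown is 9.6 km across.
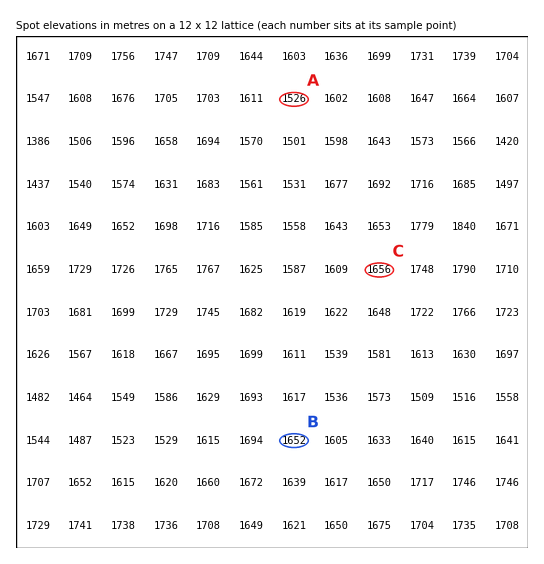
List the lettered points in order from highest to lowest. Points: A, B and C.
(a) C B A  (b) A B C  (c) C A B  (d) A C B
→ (a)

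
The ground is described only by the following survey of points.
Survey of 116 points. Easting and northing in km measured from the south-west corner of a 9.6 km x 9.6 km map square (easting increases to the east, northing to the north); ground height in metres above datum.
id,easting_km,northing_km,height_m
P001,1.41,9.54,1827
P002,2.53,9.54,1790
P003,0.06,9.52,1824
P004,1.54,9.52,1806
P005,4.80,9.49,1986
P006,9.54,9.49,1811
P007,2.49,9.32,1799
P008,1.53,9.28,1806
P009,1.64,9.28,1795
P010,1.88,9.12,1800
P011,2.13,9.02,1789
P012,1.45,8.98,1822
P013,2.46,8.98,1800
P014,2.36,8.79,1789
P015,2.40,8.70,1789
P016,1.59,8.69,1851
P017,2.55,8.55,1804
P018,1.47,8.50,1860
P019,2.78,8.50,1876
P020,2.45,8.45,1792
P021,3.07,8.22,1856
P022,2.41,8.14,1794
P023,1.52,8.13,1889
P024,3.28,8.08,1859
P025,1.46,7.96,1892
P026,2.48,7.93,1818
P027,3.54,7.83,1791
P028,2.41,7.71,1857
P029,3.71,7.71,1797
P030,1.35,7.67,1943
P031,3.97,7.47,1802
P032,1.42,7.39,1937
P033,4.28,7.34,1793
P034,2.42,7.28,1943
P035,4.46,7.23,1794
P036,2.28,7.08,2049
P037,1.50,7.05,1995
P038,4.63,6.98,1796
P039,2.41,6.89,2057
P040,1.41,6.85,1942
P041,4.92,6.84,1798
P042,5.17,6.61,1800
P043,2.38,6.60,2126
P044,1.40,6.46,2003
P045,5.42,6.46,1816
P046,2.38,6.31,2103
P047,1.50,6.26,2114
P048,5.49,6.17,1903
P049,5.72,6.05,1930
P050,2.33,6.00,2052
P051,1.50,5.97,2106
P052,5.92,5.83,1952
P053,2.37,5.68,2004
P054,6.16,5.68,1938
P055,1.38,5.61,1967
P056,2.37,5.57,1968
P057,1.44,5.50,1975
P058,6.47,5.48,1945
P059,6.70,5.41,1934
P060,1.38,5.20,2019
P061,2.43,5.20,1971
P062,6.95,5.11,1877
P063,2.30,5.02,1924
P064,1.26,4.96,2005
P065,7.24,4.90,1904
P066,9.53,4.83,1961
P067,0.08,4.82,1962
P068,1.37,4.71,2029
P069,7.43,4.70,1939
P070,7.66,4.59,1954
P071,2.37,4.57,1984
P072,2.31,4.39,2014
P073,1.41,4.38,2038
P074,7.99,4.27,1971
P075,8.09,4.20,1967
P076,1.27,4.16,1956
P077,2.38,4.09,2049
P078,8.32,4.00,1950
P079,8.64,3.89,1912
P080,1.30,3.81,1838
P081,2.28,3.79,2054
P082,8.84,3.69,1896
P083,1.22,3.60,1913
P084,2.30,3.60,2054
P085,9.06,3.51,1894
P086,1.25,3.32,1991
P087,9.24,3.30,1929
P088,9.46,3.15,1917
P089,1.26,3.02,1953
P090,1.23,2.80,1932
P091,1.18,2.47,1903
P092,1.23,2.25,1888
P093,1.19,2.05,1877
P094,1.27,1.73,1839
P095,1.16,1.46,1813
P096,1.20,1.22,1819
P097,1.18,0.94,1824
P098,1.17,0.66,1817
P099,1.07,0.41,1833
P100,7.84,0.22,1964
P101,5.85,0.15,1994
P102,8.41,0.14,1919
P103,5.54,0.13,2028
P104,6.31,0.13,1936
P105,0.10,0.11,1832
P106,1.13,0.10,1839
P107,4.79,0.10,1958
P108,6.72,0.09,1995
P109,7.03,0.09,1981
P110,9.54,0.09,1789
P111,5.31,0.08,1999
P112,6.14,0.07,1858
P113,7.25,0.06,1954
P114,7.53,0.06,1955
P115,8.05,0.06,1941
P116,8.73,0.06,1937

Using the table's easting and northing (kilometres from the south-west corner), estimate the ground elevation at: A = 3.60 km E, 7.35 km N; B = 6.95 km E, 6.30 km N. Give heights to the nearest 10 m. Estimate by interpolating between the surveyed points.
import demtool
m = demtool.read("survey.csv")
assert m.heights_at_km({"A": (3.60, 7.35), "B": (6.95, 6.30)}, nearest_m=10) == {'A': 1930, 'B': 1890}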